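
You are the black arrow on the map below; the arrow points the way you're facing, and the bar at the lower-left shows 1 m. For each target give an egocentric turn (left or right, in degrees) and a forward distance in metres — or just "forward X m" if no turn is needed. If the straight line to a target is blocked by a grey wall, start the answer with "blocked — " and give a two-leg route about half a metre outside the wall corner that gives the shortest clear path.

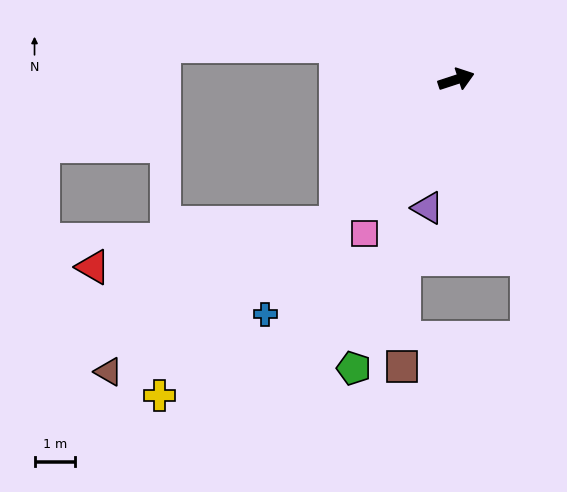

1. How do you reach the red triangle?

blocked — turn right 148°, forward 4.6 m, then turn right 40°, forward 6.1 m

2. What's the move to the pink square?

turn right 139°, forward 4.4 m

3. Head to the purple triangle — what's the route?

turn right 121°, forward 3.2 m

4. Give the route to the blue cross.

turn right 147°, forward 7.4 m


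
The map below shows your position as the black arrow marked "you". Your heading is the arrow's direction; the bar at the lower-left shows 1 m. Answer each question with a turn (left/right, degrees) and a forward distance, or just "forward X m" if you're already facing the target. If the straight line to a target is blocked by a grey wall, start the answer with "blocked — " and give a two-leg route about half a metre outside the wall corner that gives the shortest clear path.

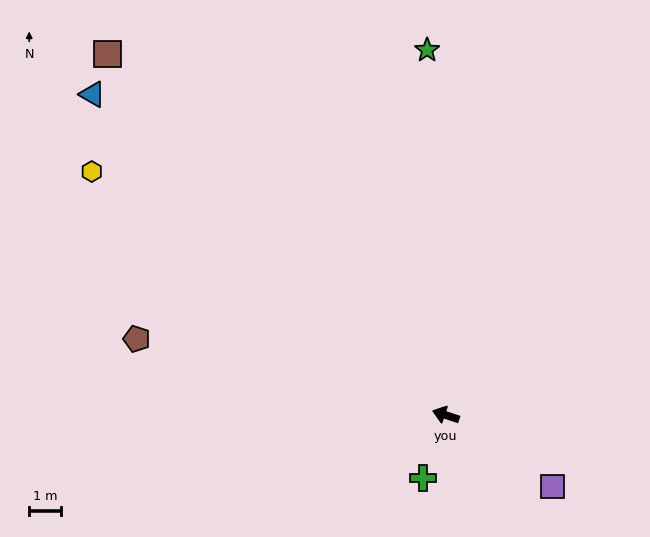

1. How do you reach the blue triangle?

turn right 24°, forward 15.1 m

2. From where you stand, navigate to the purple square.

turn left 165°, forward 4.0 m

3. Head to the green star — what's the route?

turn right 69°, forward 11.5 m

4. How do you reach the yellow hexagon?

turn right 16°, forward 13.6 m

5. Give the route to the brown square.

turn right 29°, forward 15.6 m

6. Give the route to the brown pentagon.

turn left 4°, forward 10.0 m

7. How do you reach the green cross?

turn left 88°, forward 2.1 m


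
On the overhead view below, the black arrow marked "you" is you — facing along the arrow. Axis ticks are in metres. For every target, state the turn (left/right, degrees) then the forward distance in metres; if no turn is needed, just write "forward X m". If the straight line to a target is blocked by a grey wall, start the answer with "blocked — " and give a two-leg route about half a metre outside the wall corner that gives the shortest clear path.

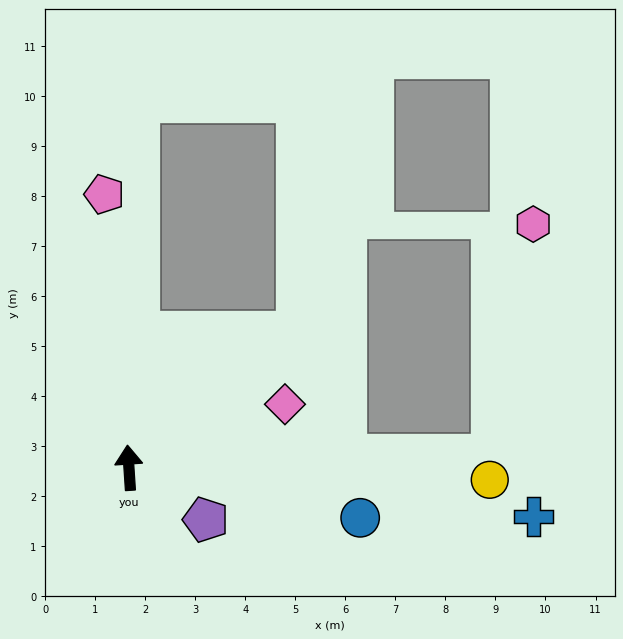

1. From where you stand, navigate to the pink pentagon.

forward 5.5 m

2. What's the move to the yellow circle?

turn right 96°, forward 7.2 m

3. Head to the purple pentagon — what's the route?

turn right 128°, forward 1.9 m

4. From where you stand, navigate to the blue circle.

turn right 106°, forward 4.7 m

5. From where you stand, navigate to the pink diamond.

turn right 72°, forward 3.4 m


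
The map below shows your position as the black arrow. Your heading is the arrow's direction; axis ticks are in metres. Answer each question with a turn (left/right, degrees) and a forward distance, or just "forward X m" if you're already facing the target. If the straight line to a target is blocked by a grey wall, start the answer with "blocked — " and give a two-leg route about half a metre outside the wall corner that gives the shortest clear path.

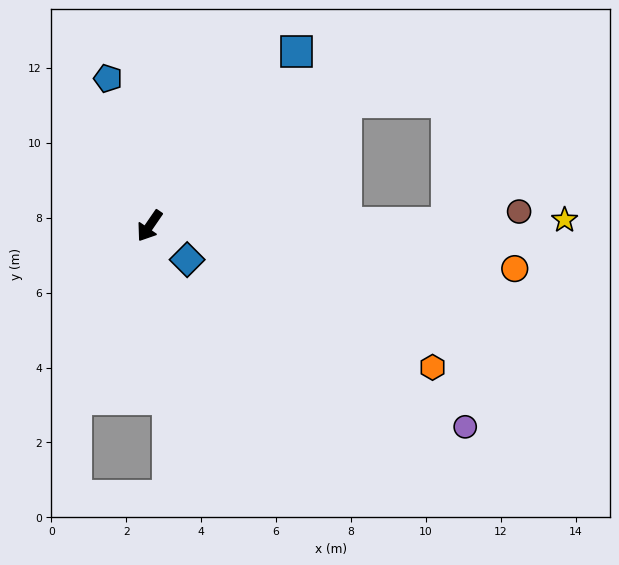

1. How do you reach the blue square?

turn left 174°, forward 6.1 m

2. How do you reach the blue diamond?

turn left 83°, forward 1.3 m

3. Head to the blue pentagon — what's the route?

turn right 130°, forward 4.1 m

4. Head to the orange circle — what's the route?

turn left 118°, forward 9.8 m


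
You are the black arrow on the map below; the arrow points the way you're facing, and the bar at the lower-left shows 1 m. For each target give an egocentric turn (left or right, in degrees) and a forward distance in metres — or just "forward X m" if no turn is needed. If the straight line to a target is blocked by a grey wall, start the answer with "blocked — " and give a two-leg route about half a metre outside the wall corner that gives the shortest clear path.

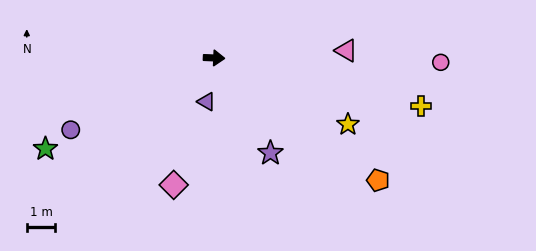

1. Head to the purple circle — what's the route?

turn right 151°, forward 5.6 m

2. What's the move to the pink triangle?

turn left 6°, forward 4.6 m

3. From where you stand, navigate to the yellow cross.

turn right 11°, forward 7.4 m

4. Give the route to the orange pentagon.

turn right 34°, forward 7.1 m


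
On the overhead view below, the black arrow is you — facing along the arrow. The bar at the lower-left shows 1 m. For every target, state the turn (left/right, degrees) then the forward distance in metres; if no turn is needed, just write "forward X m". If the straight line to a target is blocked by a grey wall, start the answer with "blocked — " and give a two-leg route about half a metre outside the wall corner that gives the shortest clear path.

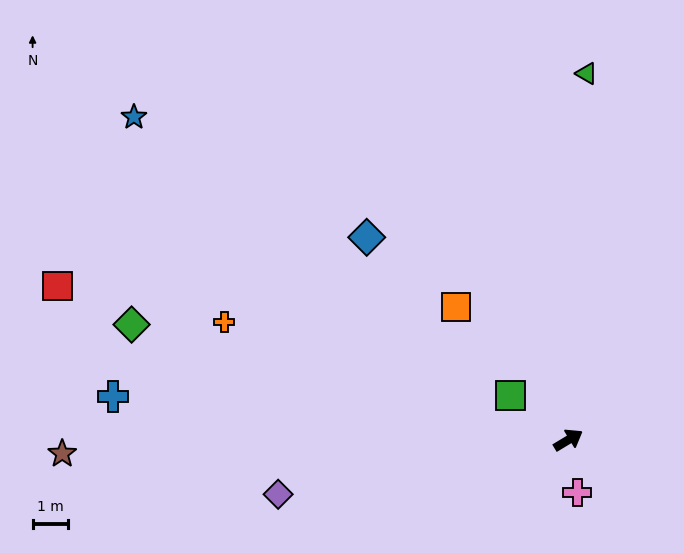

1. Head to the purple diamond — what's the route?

turn left 159°, forward 8.2 m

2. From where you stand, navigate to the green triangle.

turn left 56°, forward 10.2 m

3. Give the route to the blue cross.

turn left 143°, forward 12.8 m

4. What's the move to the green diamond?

turn left 134°, forward 12.6 m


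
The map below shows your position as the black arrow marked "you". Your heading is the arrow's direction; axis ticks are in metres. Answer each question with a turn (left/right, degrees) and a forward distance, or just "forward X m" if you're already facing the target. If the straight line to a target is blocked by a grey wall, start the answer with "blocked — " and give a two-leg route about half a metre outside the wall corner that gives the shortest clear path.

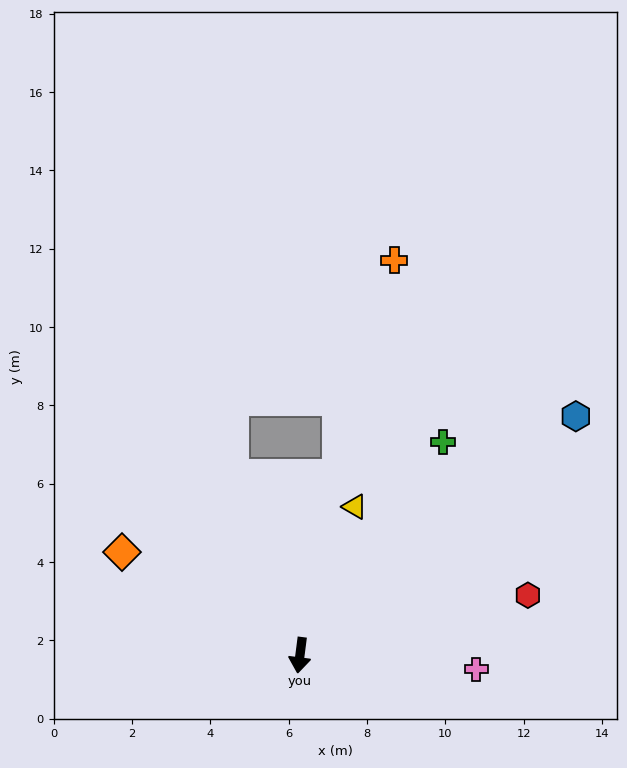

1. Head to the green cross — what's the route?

turn left 153°, forward 6.6 m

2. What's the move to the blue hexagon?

turn left 138°, forward 9.3 m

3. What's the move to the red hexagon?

turn left 112°, forward 6.0 m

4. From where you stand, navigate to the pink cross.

turn left 93°, forward 4.5 m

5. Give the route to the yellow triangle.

turn left 167°, forward 4.0 m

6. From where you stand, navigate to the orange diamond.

turn right 113°, forward 5.3 m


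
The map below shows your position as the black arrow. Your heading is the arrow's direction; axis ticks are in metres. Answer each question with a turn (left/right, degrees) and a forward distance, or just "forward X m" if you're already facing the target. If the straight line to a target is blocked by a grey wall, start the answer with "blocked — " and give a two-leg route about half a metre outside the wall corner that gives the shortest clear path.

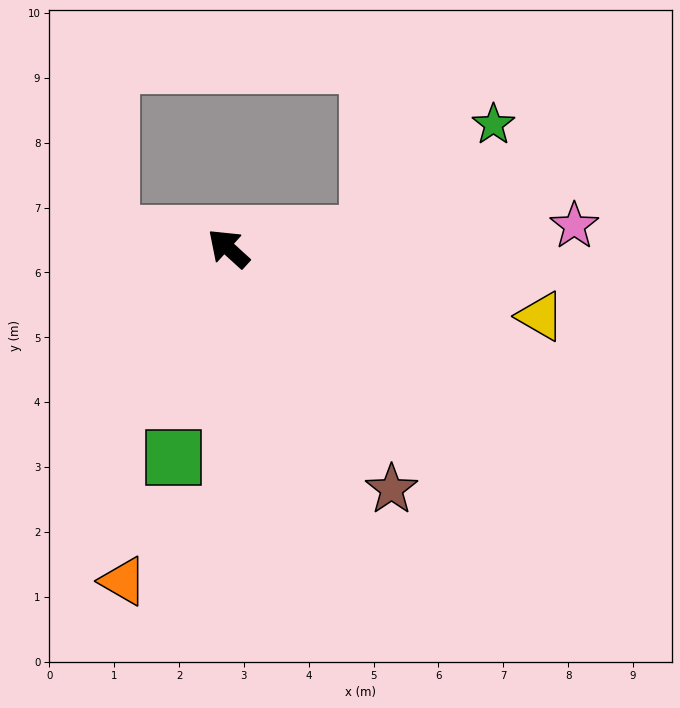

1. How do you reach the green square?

turn left 118°, forward 3.3 m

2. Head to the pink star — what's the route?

turn right 134°, forward 5.3 m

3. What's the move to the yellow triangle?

turn right 150°, forward 4.9 m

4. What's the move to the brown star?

turn left 166°, forward 4.5 m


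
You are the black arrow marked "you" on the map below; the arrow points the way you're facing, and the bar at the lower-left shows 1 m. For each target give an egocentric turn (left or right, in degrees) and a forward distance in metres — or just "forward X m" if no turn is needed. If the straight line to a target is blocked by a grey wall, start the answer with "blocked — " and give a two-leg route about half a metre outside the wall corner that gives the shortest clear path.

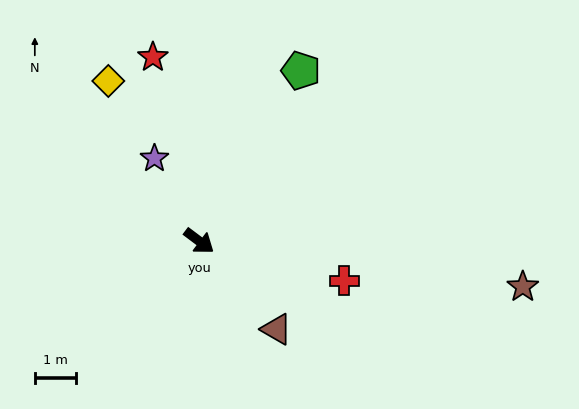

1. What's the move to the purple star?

turn left 155°, forward 2.3 m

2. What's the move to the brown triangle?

turn right 12°, forward 2.9 m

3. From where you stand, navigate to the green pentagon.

turn left 96°, forward 4.9 m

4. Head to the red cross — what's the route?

turn left 22°, forward 3.7 m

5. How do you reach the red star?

turn left 141°, forward 4.6 m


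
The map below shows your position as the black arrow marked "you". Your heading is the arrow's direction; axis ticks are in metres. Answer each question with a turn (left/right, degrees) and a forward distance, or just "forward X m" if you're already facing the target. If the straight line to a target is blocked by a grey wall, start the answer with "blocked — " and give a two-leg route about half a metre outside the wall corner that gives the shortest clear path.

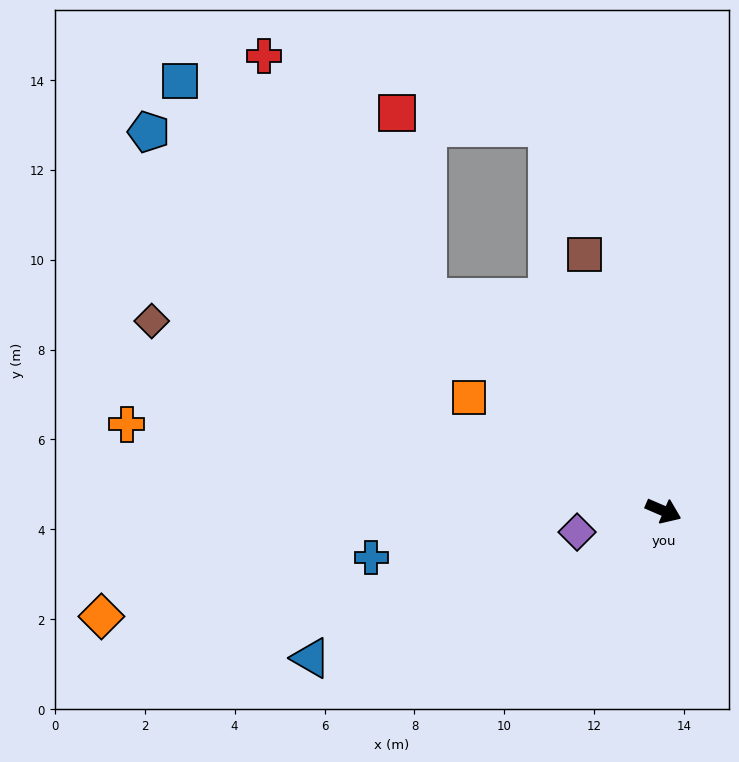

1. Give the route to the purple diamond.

turn right 143°, forward 2.0 m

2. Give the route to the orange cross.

turn right 166°, forward 12.1 m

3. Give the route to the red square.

blocked — turn left 161°, forward 7.1 m, then turn right 38°, forward 4.1 m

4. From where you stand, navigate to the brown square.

turn left 130°, forward 6.0 m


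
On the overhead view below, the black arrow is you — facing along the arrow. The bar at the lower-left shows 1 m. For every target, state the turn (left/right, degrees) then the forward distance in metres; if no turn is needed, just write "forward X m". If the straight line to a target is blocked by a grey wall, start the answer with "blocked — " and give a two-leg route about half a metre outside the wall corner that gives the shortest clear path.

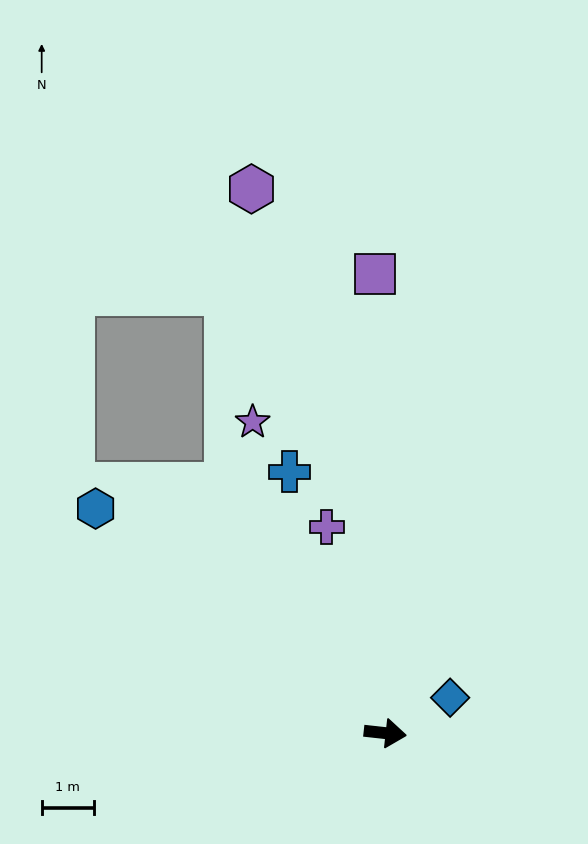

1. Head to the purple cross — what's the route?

turn left 112°, forward 4.1 m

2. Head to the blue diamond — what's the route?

turn left 35°, forward 1.4 m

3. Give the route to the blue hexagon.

turn left 148°, forward 7.0 m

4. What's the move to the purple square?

turn left 98°, forward 8.8 m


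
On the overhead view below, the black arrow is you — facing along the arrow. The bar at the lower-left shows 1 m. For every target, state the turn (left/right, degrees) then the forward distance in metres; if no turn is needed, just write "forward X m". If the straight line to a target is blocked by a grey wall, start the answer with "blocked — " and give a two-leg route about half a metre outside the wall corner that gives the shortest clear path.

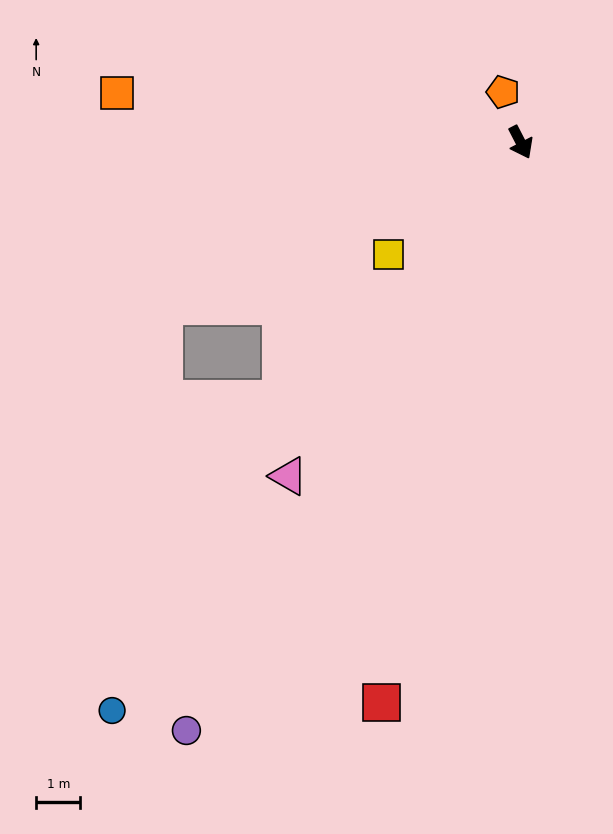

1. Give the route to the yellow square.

turn right 77°, forward 3.9 m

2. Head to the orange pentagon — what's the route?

turn left 172°, forward 1.2 m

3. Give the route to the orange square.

turn right 124°, forward 9.2 m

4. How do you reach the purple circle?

turn right 57°, forward 15.3 m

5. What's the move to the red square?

turn right 41°, forward 13.1 m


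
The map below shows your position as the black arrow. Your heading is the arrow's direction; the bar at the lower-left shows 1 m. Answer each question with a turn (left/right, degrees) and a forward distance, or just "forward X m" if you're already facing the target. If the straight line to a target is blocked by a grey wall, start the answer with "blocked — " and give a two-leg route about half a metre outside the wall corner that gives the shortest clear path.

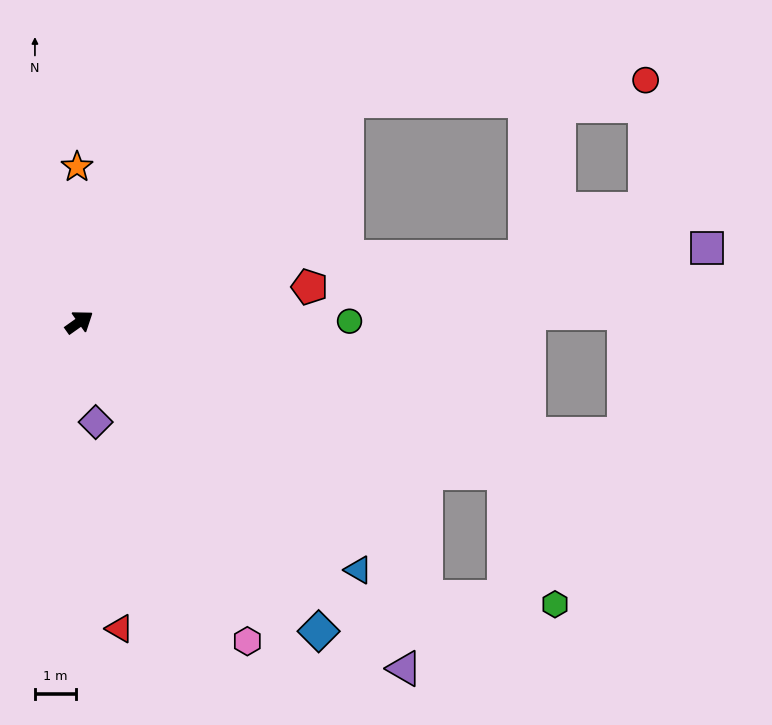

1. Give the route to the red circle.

blocked — turn left 4°, forward 8.4 m, then turn right 36°, forward 7.3 m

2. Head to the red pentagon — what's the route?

turn right 27°, forward 5.7 m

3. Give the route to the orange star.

turn left 56°, forward 3.8 m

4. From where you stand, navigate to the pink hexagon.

turn right 98°, forward 8.8 m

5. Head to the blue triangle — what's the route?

turn right 77°, forward 9.1 m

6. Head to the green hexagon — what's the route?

blocked — turn right 55°, forward 11.0 m, then turn right 49°, forward 3.4 m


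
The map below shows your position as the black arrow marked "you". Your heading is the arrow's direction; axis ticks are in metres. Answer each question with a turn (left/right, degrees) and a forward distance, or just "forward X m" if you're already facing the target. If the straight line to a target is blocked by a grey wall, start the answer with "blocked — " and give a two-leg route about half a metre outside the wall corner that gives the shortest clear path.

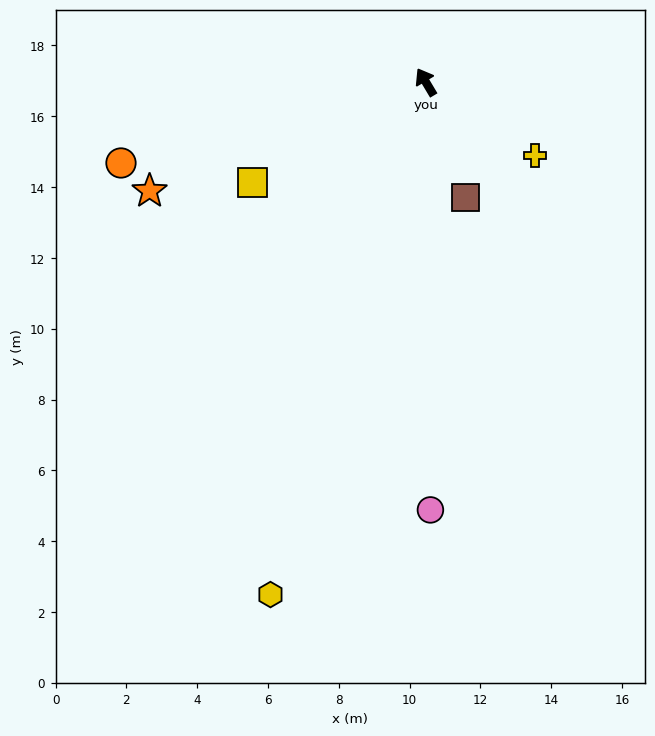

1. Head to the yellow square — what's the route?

turn left 89°, forward 5.7 m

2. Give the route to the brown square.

turn left 168°, forward 3.4 m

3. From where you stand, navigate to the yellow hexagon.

turn left 132°, forward 15.1 m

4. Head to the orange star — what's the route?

turn left 81°, forward 8.4 m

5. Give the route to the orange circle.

turn left 74°, forward 8.9 m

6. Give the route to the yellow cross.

turn right 155°, forward 3.7 m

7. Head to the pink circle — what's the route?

turn left 150°, forward 12.1 m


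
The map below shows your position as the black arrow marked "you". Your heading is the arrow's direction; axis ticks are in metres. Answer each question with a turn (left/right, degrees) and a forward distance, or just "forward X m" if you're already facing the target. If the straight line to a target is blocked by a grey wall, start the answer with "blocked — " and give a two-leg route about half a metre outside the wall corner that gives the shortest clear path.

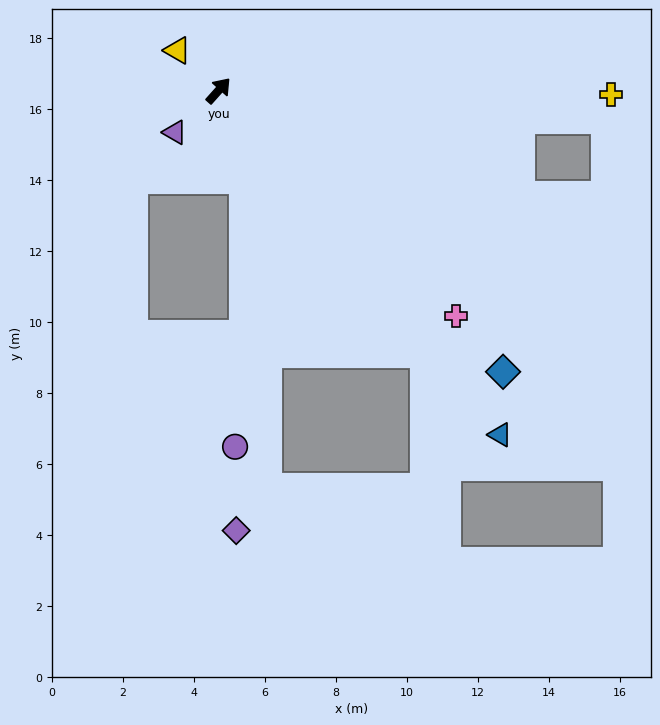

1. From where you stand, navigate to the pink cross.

turn right 92°, forward 9.2 m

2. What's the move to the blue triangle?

turn right 99°, forward 12.5 m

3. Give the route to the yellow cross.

turn right 49°, forward 11.1 m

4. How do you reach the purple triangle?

turn left 175°, forward 1.7 m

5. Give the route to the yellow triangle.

turn left 87°, forward 1.6 m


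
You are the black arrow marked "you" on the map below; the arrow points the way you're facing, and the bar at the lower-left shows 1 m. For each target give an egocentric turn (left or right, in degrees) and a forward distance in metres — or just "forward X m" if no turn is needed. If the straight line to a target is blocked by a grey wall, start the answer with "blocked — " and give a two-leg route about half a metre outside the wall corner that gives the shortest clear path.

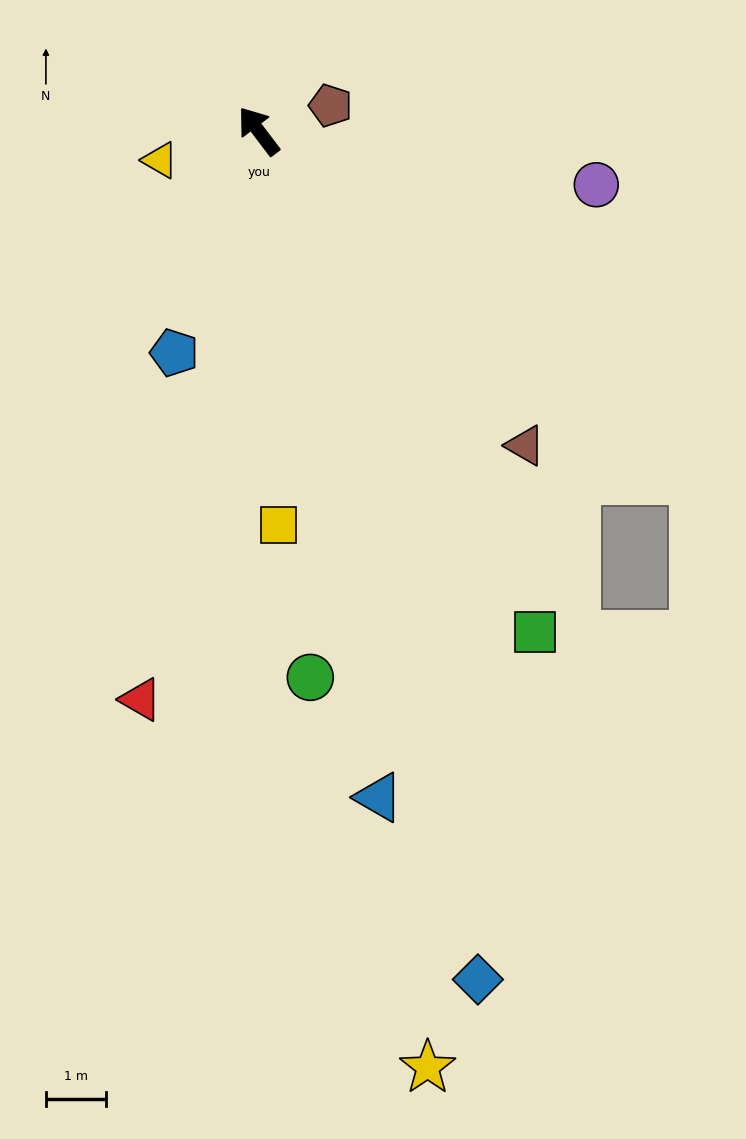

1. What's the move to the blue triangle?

turn left 153°, forward 11.3 m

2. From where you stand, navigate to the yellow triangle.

turn left 69°, forward 1.7 m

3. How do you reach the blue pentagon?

turn left 122°, forward 4.0 m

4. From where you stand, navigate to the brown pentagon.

turn right 108°, forward 1.3 m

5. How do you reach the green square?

turn left 172°, forward 9.6 m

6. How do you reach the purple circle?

turn right 136°, forward 5.7 m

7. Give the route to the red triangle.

turn left 131°, forward 9.7 m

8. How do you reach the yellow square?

turn left 146°, forward 6.6 m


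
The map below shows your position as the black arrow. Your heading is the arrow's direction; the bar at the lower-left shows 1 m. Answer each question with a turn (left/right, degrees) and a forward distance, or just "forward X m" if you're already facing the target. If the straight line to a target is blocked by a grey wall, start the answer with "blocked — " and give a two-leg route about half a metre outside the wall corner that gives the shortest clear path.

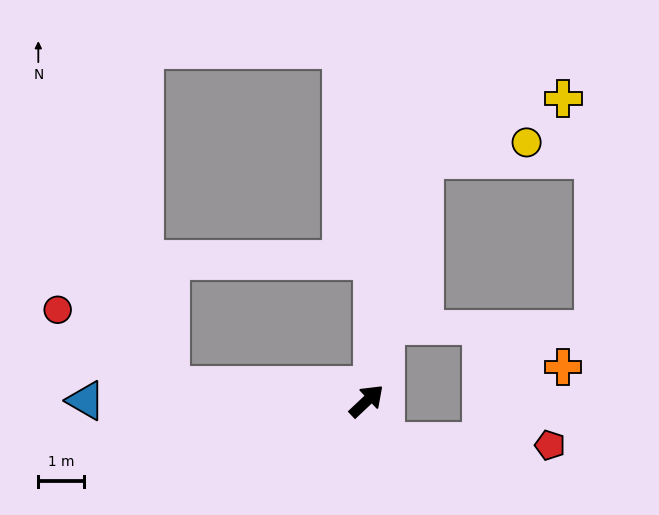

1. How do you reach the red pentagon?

blocked — turn right 108°, forward 1.0 m, then turn left 63°, forward 3.6 m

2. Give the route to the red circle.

blocked — turn left 132°, forward 4.3 m, then turn right 29°, forward 3.0 m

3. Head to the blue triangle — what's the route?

turn left 137°, forward 6.1 m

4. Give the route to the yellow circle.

blocked — turn left 33°, forward 5.4 m, then turn right 67°, forward 2.3 m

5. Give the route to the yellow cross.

blocked — turn left 33°, forward 5.4 m, then turn right 52°, forward 3.3 m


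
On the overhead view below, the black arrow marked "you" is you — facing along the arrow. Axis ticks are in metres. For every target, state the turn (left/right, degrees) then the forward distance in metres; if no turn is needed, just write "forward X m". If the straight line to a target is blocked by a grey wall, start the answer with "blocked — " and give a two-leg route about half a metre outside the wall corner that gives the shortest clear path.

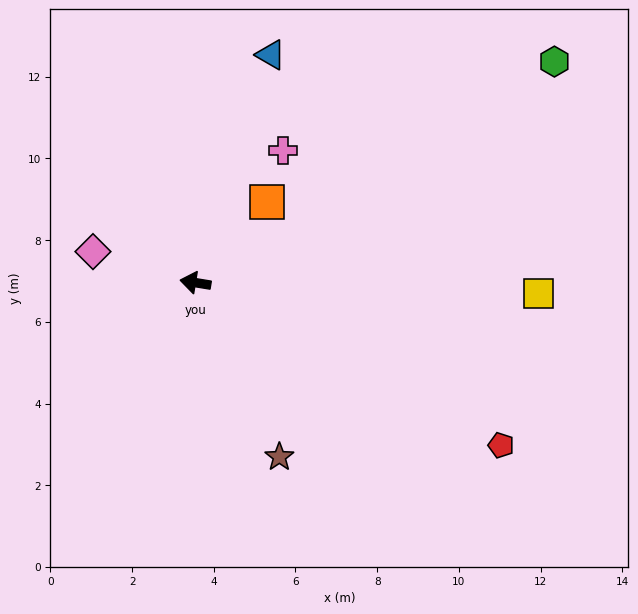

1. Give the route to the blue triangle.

turn right 99°, forward 5.9 m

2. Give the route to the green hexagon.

turn right 139°, forward 10.3 m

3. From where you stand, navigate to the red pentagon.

turn left 161°, forward 8.5 m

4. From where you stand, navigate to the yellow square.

turn right 172°, forward 8.4 m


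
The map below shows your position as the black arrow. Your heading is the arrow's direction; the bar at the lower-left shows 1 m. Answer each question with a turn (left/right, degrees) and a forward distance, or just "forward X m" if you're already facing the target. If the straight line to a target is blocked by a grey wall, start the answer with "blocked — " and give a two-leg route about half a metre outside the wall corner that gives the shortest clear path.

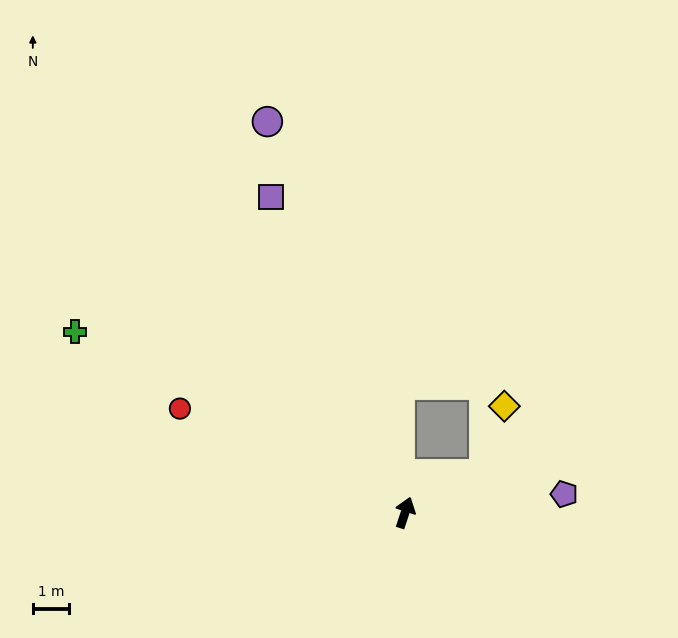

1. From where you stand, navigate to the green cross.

turn left 80°, forward 10.3 m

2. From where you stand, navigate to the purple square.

turn left 41°, forward 9.4 m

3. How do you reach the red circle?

turn left 84°, forward 6.8 m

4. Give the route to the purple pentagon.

turn right 65°, forward 4.4 m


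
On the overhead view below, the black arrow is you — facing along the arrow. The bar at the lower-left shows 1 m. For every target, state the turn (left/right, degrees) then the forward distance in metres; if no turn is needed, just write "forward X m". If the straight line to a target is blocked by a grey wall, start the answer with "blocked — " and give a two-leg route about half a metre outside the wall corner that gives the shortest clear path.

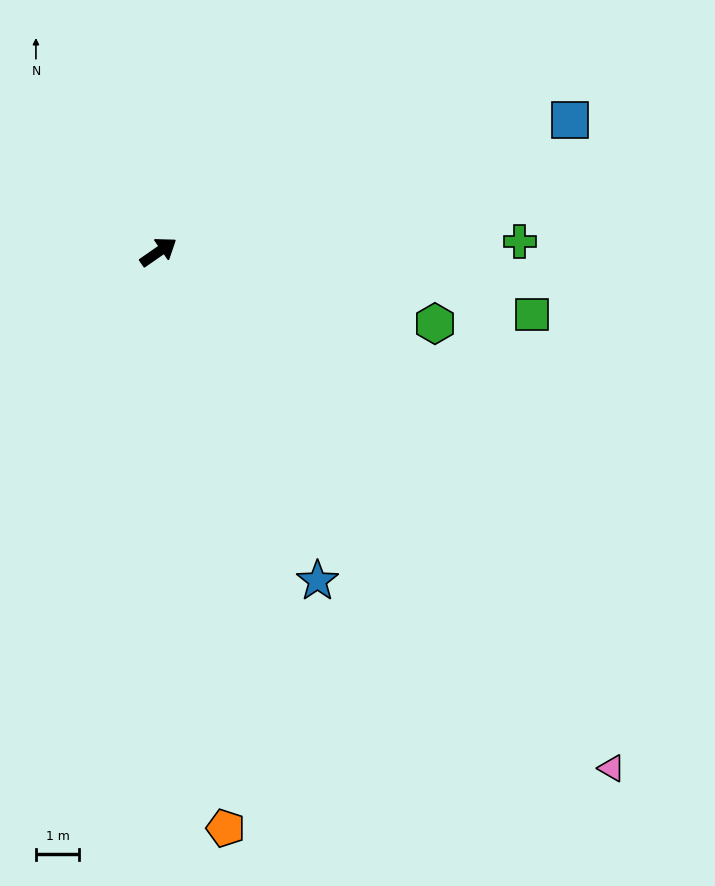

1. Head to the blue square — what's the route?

turn right 17°, forward 9.9 m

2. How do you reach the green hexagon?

turn right 49°, forward 6.6 m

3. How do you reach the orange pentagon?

turn right 118°, forward 13.4 m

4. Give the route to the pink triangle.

turn right 83°, forward 15.8 m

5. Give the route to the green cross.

turn right 33°, forward 8.3 m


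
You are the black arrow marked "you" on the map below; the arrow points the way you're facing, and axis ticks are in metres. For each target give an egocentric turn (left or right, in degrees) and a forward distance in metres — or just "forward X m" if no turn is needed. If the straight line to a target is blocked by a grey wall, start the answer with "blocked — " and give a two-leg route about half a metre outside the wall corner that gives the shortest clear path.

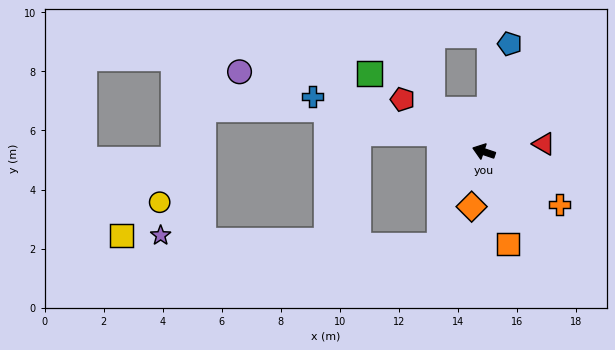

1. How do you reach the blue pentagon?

turn right 85°, forward 3.8 m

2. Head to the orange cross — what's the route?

turn left 164°, forward 3.1 m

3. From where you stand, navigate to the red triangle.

turn right 154°, forward 2.1 m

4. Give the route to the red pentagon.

turn right 14°, forward 3.3 m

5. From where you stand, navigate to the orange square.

turn left 123°, forward 3.2 m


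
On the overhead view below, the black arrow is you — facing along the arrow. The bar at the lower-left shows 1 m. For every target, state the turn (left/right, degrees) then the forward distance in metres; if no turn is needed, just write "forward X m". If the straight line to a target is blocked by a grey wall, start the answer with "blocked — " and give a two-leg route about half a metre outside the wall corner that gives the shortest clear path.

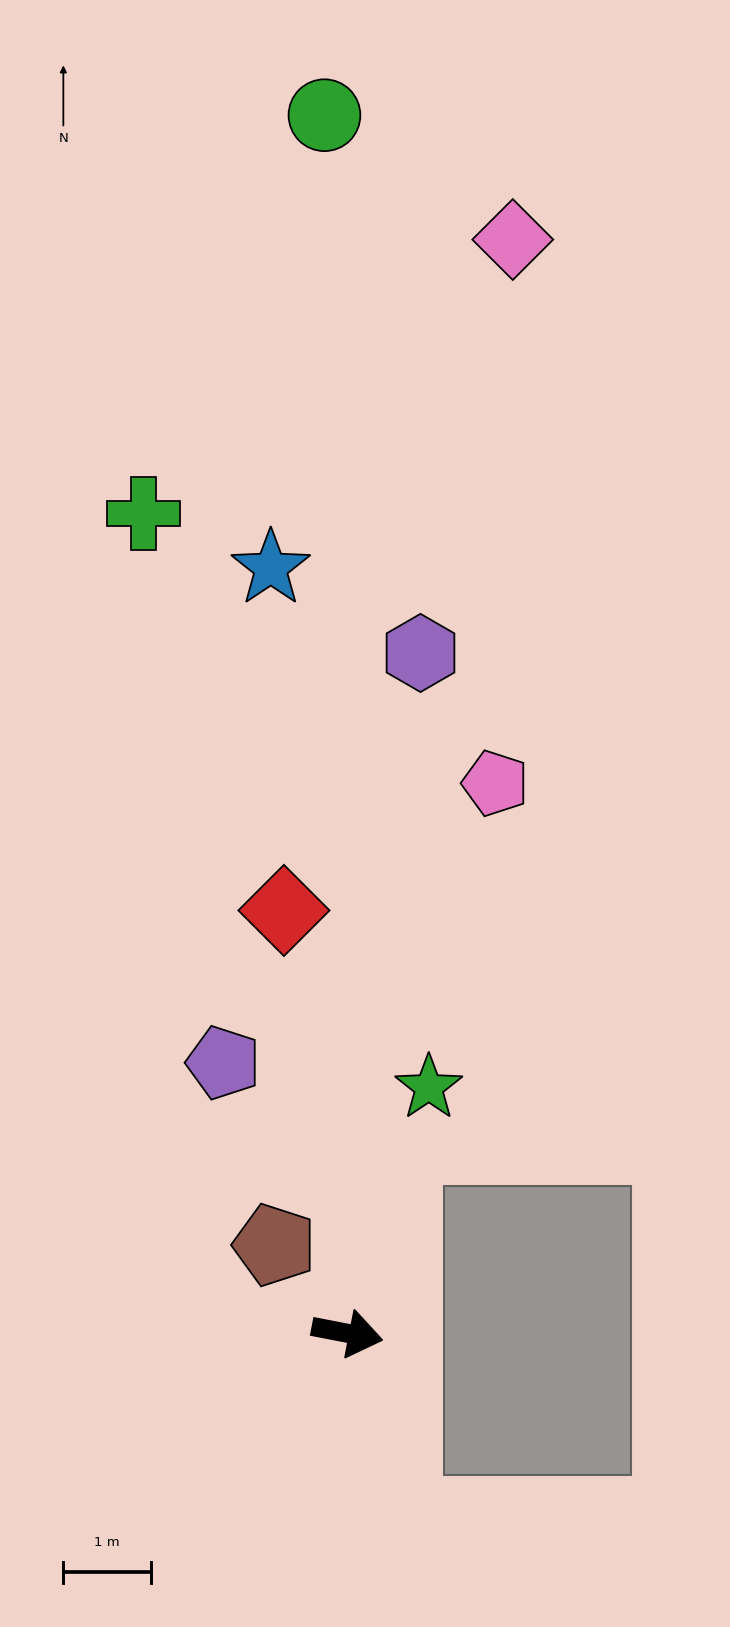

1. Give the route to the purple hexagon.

turn left 95°, forward 7.8 m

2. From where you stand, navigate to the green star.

turn left 83°, forward 2.9 m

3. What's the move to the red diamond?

turn left 109°, forward 4.9 m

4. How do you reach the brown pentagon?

turn left 141°, forward 1.3 m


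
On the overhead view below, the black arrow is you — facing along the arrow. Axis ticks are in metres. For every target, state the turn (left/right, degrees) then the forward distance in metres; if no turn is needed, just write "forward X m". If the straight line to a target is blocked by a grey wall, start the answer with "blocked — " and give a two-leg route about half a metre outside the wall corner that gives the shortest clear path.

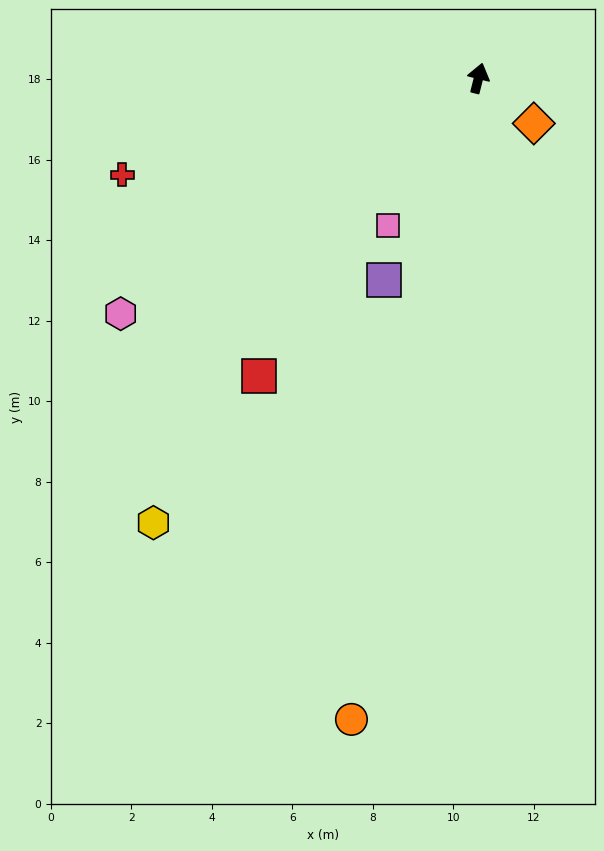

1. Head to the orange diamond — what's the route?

turn right 115°, forward 1.8 m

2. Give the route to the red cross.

turn left 119°, forward 9.2 m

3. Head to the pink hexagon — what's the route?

turn left 137°, forward 10.6 m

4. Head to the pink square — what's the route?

turn left 163°, forward 4.3 m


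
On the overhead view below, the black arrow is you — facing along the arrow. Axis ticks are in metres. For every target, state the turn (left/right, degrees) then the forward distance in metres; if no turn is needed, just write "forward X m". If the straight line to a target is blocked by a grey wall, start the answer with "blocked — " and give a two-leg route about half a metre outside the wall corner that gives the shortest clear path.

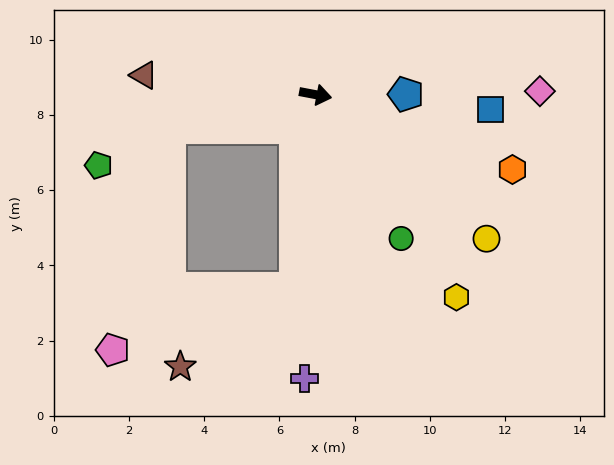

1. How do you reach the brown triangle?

turn right 176°, forward 4.6 m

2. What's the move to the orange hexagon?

turn right 10°, forward 5.6 m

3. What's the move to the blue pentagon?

turn left 11°, forward 2.4 m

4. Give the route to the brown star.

blocked — turn right 85°, forward 5.2 m, then turn right 50°, forward 3.7 m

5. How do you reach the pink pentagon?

blocked — turn right 156°, forward 4.0 m, then turn left 62°, forward 6.1 m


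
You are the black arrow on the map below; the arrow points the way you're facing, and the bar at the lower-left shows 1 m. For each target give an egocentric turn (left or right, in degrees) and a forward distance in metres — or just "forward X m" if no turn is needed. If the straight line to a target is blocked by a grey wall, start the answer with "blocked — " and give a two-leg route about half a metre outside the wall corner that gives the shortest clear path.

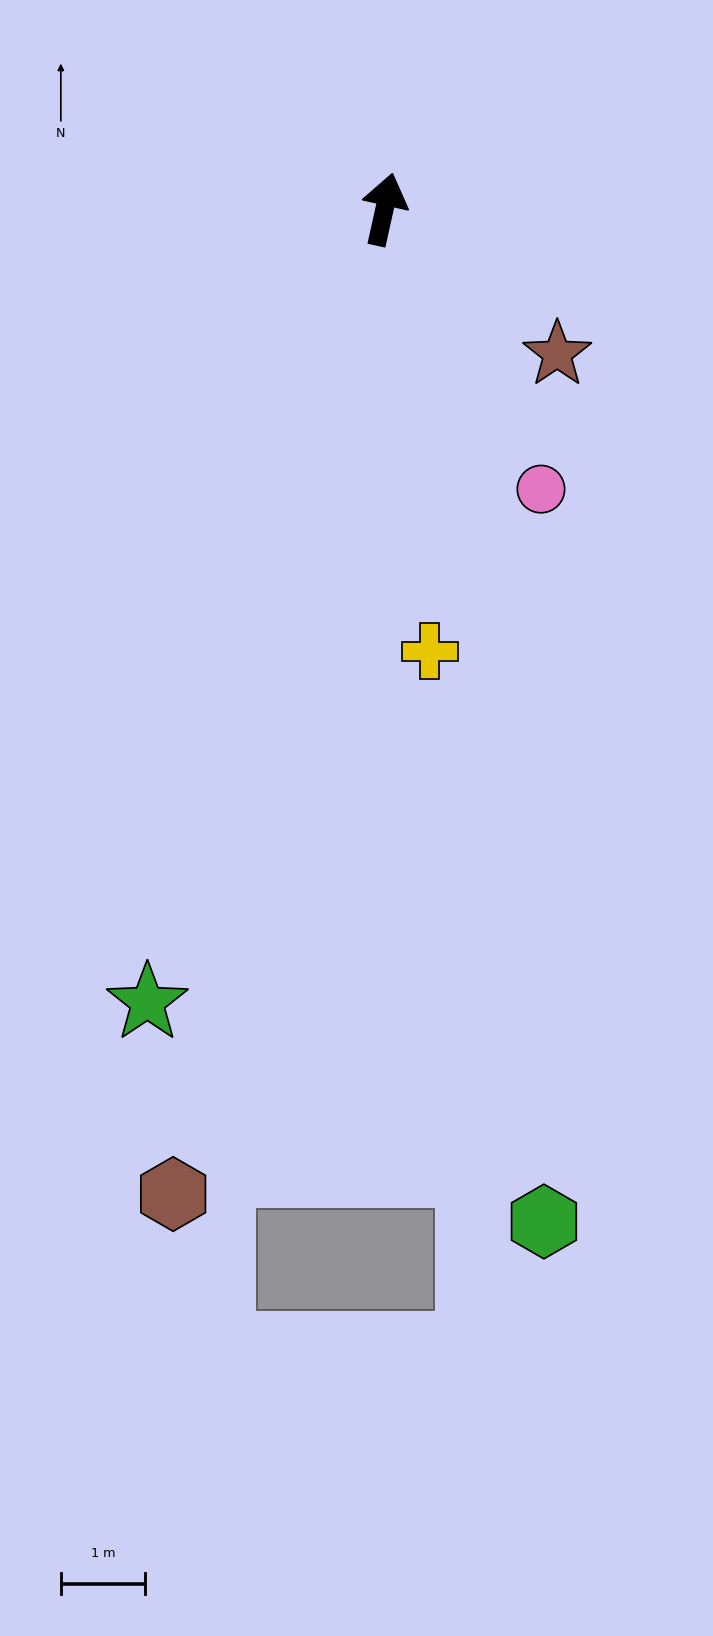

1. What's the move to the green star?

turn left 176°, forward 9.8 m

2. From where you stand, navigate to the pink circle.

turn right 138°, forward 3.8 m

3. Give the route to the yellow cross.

turn right 162°, forward 5.3 m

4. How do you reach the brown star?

turn right 117°, forward 2.7 m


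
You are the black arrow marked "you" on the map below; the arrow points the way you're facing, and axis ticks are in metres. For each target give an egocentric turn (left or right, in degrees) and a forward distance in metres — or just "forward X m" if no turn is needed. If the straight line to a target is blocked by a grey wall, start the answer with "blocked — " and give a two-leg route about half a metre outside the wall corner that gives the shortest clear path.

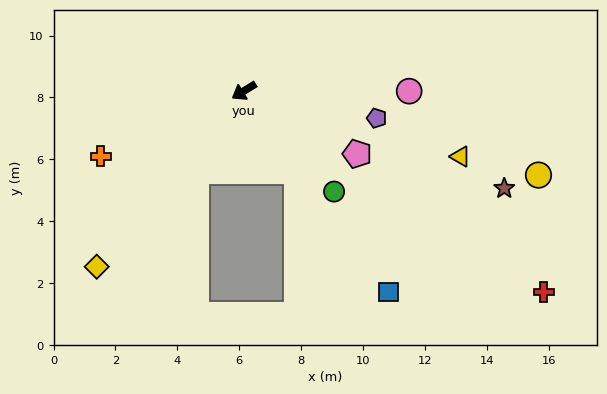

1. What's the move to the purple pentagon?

turn left 137°, forward 4.4 m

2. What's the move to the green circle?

turn left 100°, forward 4.4 m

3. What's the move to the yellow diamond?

turn left 19°, forward 7.4 m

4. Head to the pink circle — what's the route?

turn left 148°, forward 5.3 m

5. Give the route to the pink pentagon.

turn left 119°, forward 4.2 m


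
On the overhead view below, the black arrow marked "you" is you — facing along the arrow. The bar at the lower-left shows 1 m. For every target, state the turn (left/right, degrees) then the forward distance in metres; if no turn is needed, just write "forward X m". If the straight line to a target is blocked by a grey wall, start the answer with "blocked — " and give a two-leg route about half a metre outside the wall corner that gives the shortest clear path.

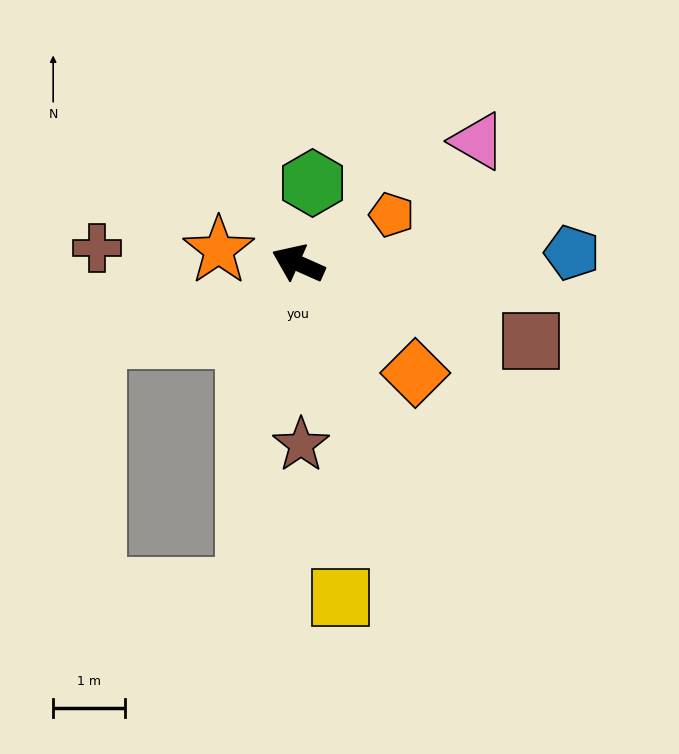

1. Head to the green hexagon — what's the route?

turn right 76°, forward 1.1 m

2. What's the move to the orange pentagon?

turn right 129°, forward 1.5 m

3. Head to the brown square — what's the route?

turn right 175°, forward 3.4 m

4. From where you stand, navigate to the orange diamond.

turn left 161°, forward 2.2 m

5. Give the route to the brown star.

turn left 115°, forward 2.5 m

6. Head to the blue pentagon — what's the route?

turn right 154°, forward 3.8 m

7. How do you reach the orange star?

turn left 15°, forward 1.1 m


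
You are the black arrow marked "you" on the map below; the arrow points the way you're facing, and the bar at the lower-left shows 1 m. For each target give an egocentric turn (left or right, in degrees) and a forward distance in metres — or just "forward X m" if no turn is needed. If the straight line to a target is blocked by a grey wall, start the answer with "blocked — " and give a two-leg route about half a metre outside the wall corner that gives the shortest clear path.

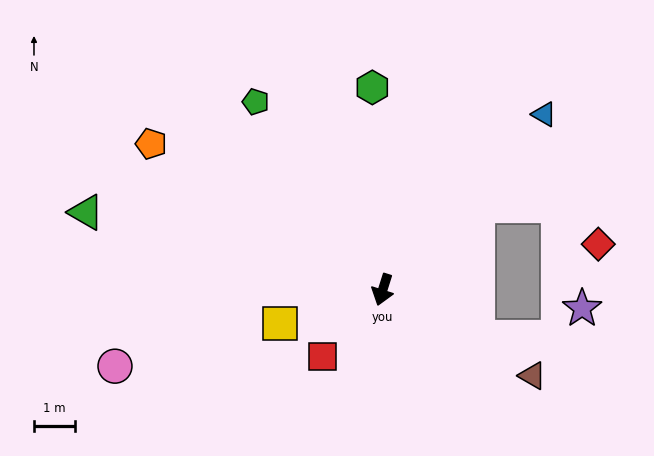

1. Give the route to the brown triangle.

turn left 78°, forward 4.2 m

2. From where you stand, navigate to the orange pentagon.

turn right 105°, forward 6.7 m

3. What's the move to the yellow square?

turn right 54°, forward 2.6 m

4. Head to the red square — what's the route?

turn right 24°, forward 2.2 m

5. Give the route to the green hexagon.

turn right 160°, forward 4.9 m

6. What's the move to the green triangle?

turn right 87°, forward 7.5 m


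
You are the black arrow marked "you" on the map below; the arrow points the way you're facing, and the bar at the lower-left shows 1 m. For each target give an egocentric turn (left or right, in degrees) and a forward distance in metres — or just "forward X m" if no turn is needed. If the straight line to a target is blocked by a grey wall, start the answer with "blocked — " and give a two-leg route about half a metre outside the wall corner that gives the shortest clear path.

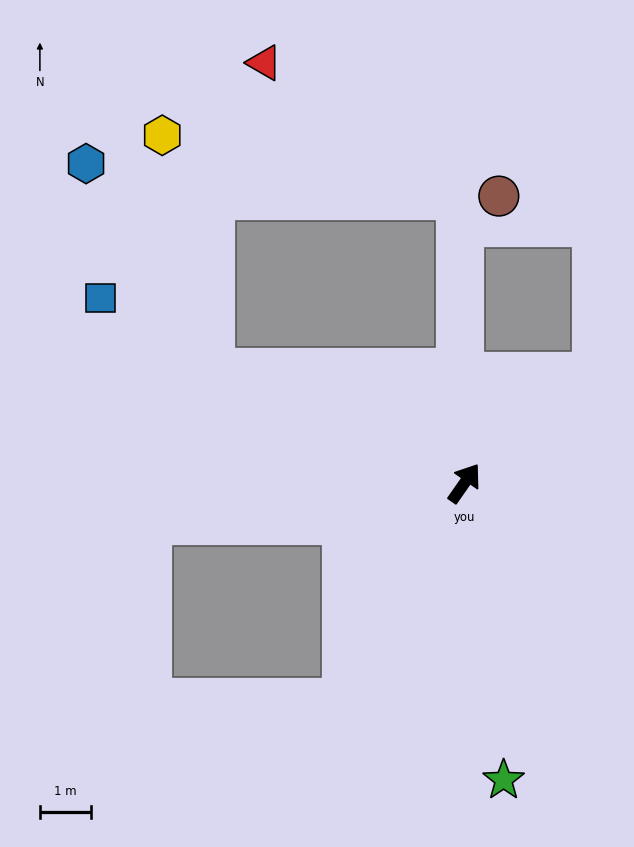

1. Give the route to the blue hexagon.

blocked — turn left 101°, forward 5.4 m, then turn right 34°, forward 4.8 m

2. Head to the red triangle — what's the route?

blocked — turn left 36°, forward 5.6 m, then turn left 54°, forward 4.6 m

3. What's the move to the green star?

turn right 138°, forward 5.9 m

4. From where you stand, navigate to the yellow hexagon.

blocked — turn left 101°, forward 5.4 m, then turn right 54°, forward 4.7 m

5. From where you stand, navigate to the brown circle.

blocked — turn left 35°, forward 5.1 m, then turn right 52°, forward 0.9 m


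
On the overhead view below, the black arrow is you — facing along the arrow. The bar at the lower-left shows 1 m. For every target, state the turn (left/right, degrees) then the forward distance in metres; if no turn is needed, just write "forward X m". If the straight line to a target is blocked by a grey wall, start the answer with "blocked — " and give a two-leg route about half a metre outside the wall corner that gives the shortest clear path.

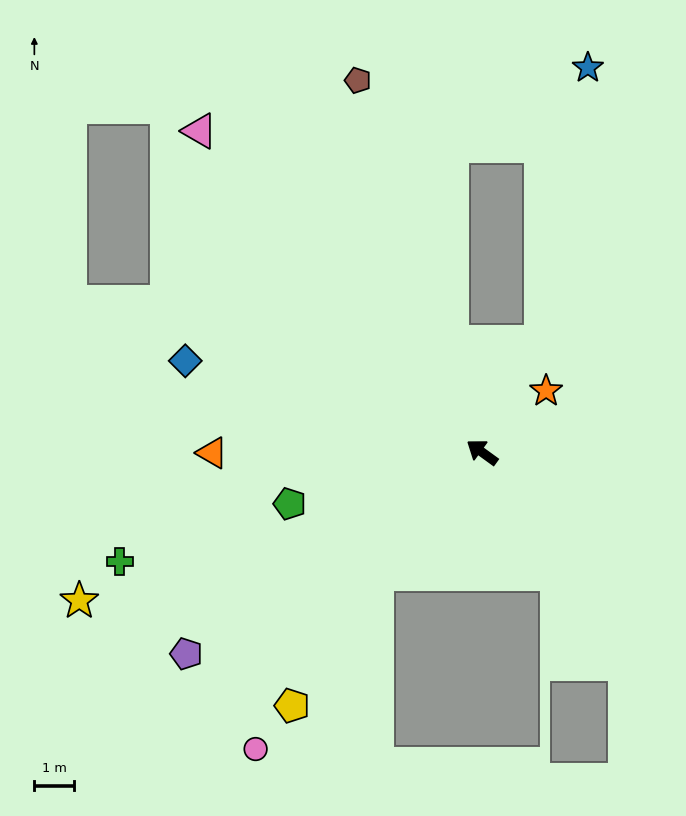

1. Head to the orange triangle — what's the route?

turn left 36°, forward 6.7 m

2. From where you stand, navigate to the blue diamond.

turn left 19°, forward 7.7 m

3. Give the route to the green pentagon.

turn left 51°, forward 5.0 m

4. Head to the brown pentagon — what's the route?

turn right 36°, forward 9.8 m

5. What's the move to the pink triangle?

turn right 13°, forward 10.7 m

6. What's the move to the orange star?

turn right 100°, forward 2.2 m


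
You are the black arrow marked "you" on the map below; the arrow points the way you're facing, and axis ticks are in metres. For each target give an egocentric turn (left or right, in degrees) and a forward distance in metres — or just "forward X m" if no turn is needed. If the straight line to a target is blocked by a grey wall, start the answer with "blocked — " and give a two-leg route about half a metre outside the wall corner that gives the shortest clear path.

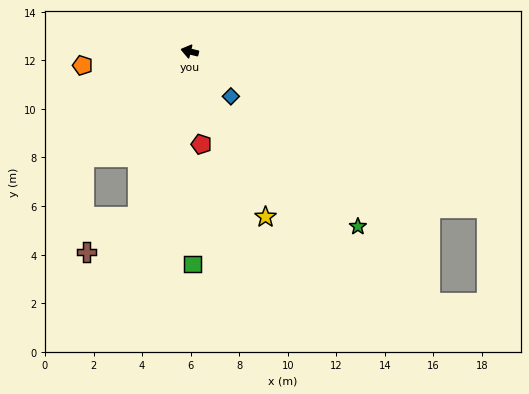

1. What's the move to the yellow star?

turn left 128°, forward 7.5 m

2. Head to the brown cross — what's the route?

blocked — turn left 86°, forward 7.1 m, then turn right 38°, forward 2.6 m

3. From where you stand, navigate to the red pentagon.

turn left 111°, forward 3.9 m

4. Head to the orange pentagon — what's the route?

turn left 21°, forward 4.5 m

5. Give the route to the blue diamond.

turn left 146°, forward 2.5 m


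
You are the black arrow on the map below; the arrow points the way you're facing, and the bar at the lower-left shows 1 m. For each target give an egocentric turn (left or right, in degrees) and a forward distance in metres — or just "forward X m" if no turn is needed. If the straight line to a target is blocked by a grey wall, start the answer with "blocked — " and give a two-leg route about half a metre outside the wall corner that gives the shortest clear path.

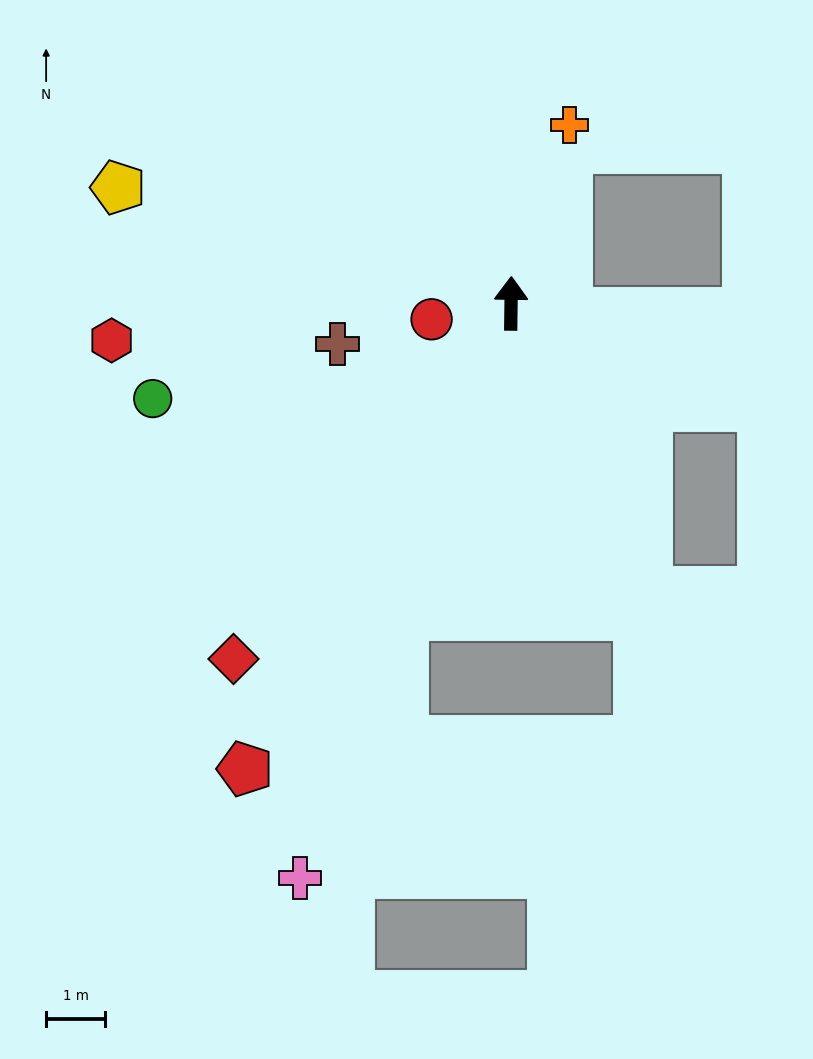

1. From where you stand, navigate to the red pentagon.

turn left 151°, forward 9.1 m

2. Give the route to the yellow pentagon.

turn left 74°, forward 7.0 m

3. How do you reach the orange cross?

turn right 17°, forward 3.2 m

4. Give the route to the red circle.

turn left 102°, forward 1.4 m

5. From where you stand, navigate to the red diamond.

turn left 143°, forward 7.7 m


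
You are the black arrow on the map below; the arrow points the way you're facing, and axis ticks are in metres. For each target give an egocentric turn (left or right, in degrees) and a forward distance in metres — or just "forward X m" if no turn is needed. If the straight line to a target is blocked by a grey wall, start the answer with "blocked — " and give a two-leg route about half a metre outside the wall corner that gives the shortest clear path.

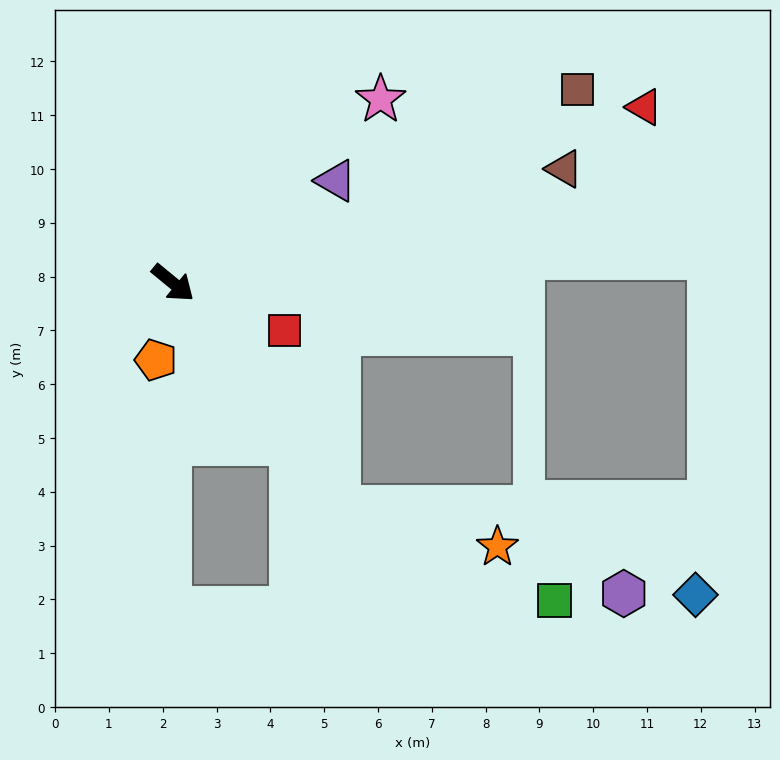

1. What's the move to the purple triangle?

turn left 72°, forward 3.6 m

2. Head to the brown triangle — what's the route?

turn left 56°, forward 7.6 m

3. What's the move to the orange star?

blocked — turn right 14°, forward 5.2 m, then turn left 40°, forward 3.1 m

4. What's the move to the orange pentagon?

turn right 63°, forward 1.5 m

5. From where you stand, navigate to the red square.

turn left 16°, forward 2.2 m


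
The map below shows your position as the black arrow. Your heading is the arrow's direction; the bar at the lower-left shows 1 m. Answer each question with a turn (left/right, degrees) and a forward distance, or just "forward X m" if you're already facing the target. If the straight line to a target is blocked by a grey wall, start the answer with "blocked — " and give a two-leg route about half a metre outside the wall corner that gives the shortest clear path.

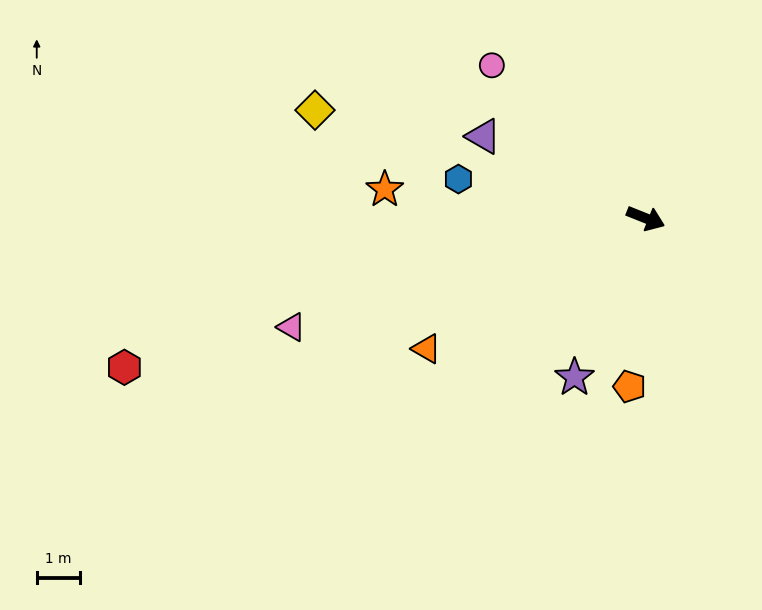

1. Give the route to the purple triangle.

turn left 175°, forward 4.2 m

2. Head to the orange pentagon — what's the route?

turn right 74°, forward 3.9 m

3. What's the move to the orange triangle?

turn right 127°, forward 5.9 m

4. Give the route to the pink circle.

turn left 157°, forward 5.0 m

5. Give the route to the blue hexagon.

turn right 170°, forward 4.5 m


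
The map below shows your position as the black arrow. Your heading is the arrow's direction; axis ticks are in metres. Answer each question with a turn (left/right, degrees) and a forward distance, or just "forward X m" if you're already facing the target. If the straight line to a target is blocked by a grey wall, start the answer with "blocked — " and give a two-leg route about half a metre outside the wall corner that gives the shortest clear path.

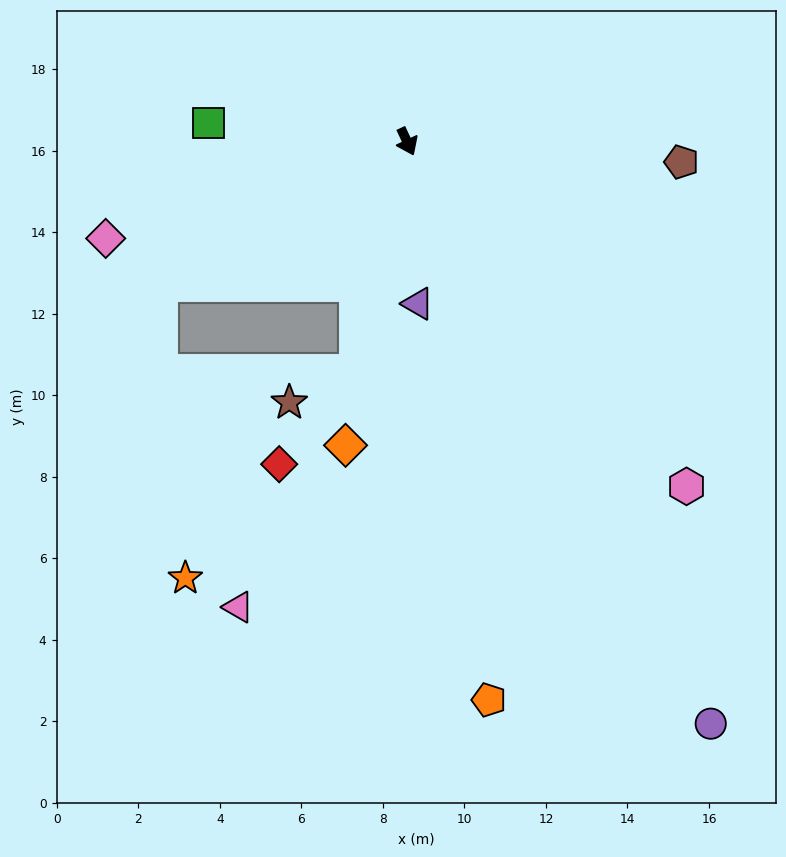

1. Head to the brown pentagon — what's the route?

turn left 61°, forward 6.8 m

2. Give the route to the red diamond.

blocked — turn right 38°, forward 5.8 m, then turn right 27°, forward 3.0 m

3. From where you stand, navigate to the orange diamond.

turn right 37°, forward 7.6 m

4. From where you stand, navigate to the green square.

turn right 120°, forward 4.9 m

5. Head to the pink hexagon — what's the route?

turn left 14°, forward 10.9 m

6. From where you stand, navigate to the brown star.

blocked — turn right 38°, forward 5.8 m, then turn right 52°, forward 1.8 m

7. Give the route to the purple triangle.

turn right 21°, forward 4.0 m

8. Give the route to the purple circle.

turn left 2°, forward 16.1 m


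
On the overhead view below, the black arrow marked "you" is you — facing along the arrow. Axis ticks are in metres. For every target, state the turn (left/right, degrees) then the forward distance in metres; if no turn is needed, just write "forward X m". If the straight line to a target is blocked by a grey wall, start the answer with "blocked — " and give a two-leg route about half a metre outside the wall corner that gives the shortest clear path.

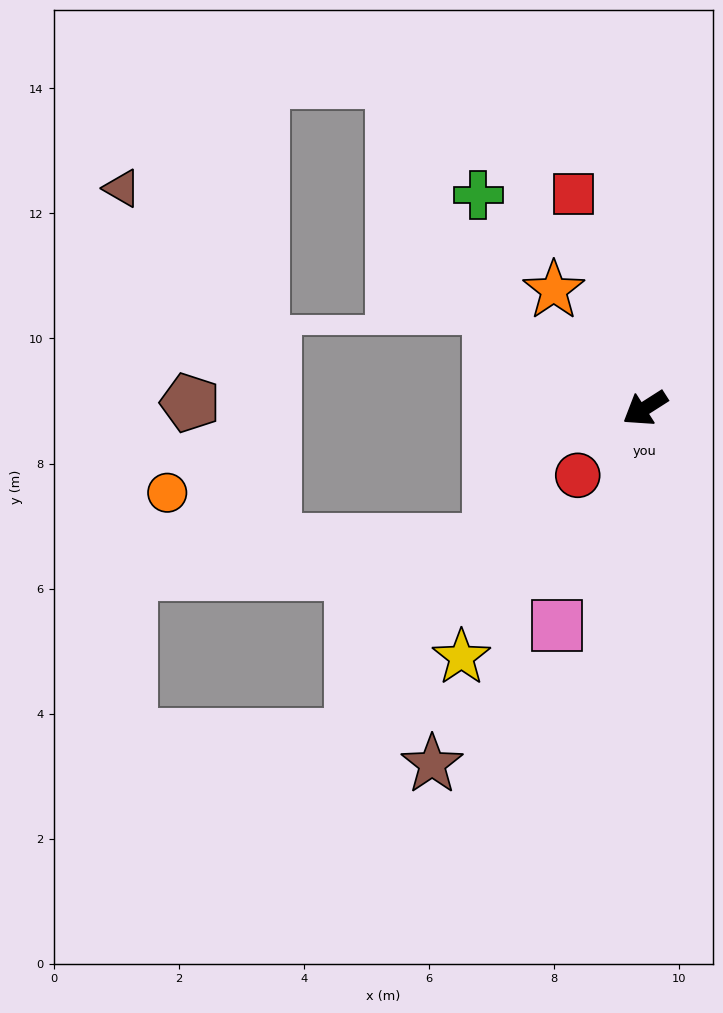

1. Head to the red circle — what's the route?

turn left 12°, forward 1.5 m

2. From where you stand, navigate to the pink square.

turn left 35°, forward 3.7 m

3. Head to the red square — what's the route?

turn right 104°, forward 3.6 m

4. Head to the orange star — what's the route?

turn right 85°, forward 2.4 m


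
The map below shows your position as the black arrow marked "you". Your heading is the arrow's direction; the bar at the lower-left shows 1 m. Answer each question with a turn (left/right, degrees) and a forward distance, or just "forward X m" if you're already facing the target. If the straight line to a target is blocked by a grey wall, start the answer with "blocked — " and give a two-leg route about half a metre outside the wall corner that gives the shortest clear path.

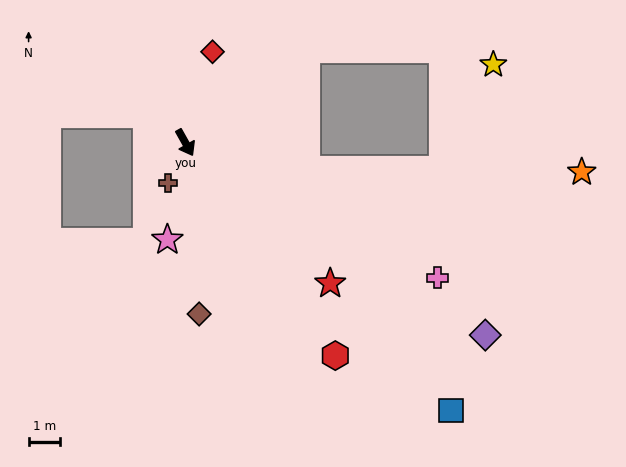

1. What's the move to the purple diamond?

turn left 28°, forward 11.2 m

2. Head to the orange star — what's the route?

blocked — turn left 48°, forward 3.9 m, then turn left 12°, forward 8.7 m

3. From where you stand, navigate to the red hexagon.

turn left 6°, forward 8.2 m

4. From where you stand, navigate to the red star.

turn left 17°, forward 6.4 m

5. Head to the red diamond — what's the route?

turn left 134°, forward 3.0 m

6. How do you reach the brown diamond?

turn right 25°, forward 5.4 m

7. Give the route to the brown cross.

turn right 52°, forward 1.4 m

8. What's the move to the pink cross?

turn left 33°, forward 9.0 m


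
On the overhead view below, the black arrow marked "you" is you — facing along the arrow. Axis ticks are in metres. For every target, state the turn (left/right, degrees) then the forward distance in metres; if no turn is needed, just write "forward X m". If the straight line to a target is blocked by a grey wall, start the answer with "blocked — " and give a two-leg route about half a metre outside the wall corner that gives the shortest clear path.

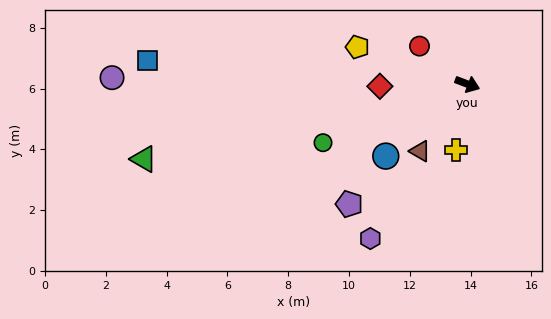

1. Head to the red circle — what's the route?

turn left 162°, forward 2.0 m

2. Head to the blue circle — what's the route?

turn right 118°, forward 3.6 m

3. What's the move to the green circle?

turn right 137°, forward 5.1 m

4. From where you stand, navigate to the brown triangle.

turn right 104°, forward 2.7 m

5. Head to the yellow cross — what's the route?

turn right 79°, forward 2.2 m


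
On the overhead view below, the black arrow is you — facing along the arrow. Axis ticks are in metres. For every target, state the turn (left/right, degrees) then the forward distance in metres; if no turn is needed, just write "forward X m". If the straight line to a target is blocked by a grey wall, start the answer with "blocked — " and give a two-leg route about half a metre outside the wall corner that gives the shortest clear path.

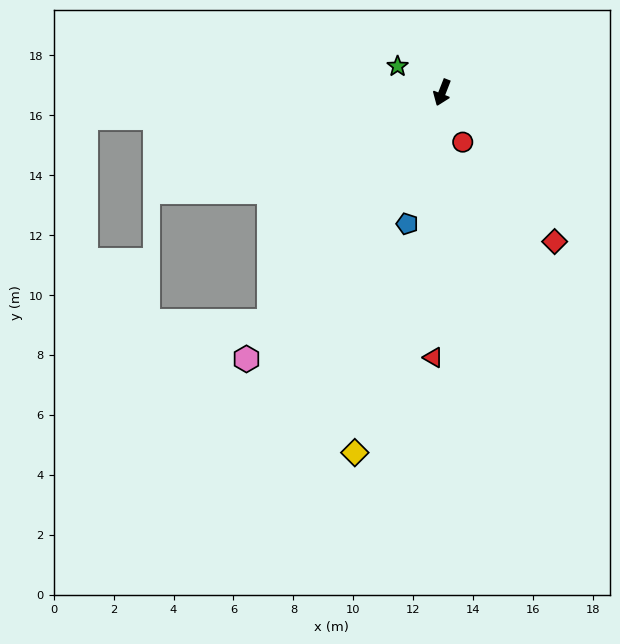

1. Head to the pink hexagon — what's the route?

turn right 15°, forward 11.0 m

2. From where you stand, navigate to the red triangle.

turn left 19°, forward 8.8 m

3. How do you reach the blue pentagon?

turn left 6°, forward 4.5 m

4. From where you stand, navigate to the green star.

turn right 99°, forward 1.7 m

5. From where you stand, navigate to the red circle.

turn left 44°, forward 1.8 m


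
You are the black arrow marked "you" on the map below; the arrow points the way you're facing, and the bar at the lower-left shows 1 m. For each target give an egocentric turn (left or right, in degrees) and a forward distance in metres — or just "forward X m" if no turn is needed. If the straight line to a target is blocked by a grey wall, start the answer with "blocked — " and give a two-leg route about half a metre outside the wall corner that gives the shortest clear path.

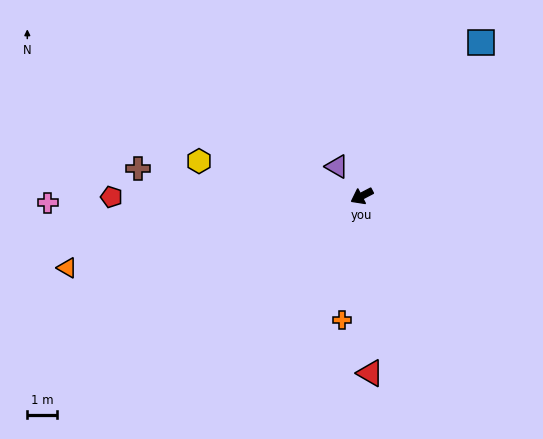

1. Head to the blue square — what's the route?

turn right 155°, forward 6.5 m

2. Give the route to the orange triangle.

turn right 14°, forward 10.1 m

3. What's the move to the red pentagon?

turn right 27°, forward 8.3 m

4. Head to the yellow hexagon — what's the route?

turn right 40°, forward 5.5 m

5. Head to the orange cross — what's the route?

turn left 53°, forward 4.2 m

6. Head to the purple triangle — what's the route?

turn right 77°, forward 1.3 m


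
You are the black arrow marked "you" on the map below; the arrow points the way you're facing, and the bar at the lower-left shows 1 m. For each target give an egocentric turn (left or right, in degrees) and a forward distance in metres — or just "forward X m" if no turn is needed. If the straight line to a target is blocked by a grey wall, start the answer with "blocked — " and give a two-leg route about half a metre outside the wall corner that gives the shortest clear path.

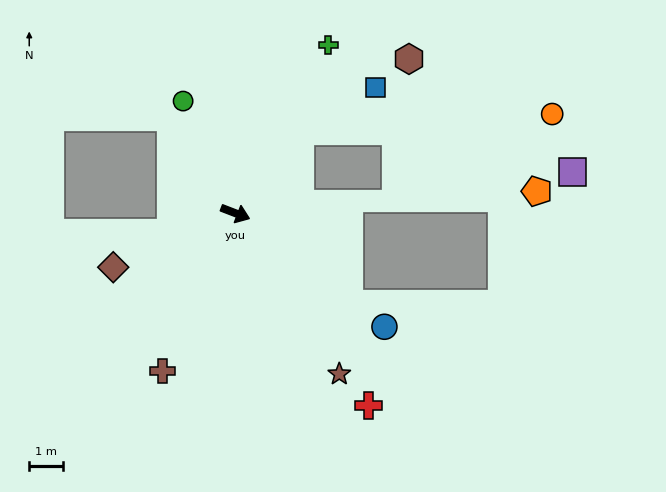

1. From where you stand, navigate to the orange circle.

blocked — turn left 73°, forward 3.1 m, then turn right 48°, forward 7.6 m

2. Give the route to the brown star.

turn right 36°, forward 5.7 m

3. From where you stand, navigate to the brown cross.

turn right 94°, forward 5.2 m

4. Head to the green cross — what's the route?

turn left 82°, forward 5.7 m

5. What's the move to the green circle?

turn left 136°, forward 3.7 m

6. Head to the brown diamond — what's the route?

turn right 135°, forward 4.0 m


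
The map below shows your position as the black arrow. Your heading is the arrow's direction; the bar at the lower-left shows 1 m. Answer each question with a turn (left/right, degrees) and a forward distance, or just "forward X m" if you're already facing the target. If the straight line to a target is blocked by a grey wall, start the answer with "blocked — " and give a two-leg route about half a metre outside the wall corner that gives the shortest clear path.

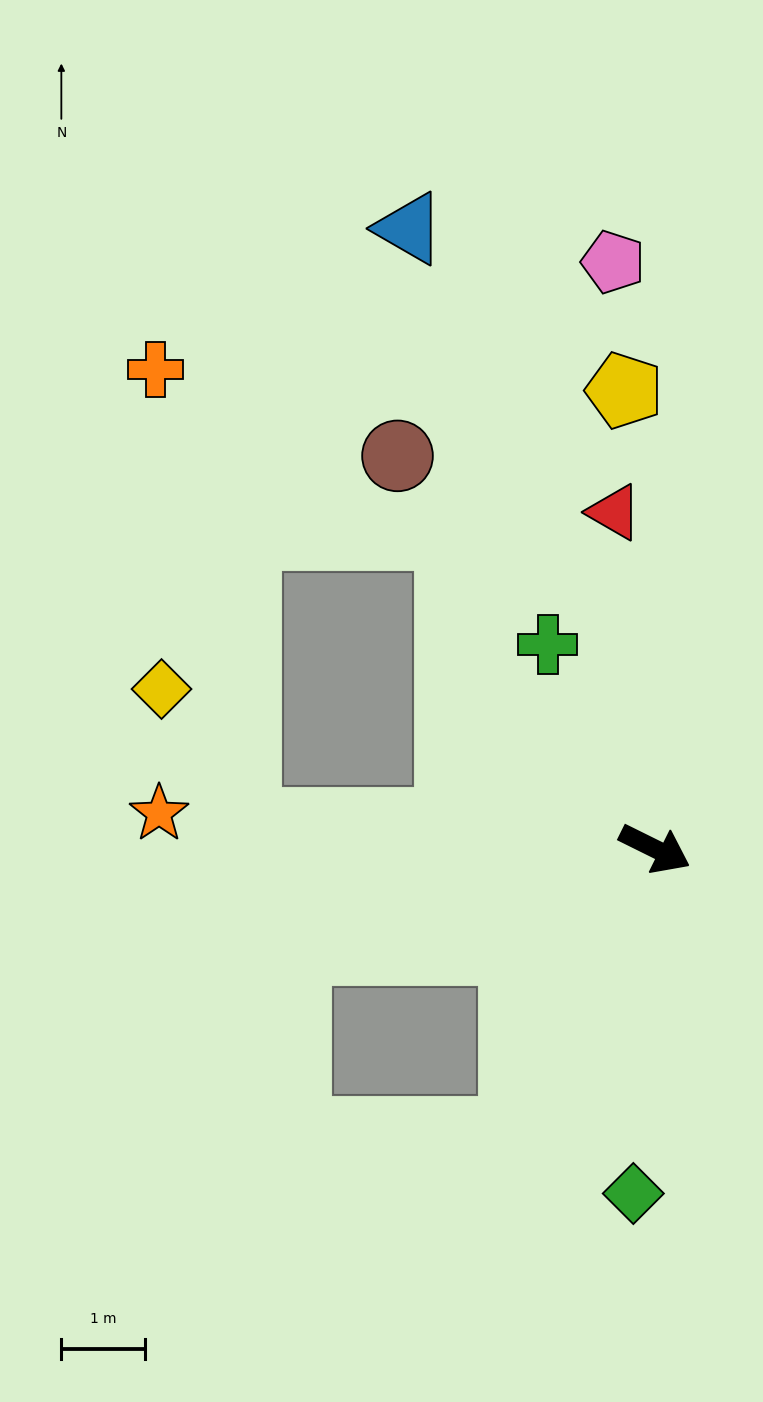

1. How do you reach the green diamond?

turn right 67°, forward 4.1 m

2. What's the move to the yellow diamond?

blocked — turn right 157°, forward 4.9 m, then turn right 55°, forward 1.9 m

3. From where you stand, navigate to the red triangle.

turn left 123°, forward 4.0 m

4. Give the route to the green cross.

turn left 144°, forward 2.7 m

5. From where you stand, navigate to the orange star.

turn right 158°, forward 5.9 m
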